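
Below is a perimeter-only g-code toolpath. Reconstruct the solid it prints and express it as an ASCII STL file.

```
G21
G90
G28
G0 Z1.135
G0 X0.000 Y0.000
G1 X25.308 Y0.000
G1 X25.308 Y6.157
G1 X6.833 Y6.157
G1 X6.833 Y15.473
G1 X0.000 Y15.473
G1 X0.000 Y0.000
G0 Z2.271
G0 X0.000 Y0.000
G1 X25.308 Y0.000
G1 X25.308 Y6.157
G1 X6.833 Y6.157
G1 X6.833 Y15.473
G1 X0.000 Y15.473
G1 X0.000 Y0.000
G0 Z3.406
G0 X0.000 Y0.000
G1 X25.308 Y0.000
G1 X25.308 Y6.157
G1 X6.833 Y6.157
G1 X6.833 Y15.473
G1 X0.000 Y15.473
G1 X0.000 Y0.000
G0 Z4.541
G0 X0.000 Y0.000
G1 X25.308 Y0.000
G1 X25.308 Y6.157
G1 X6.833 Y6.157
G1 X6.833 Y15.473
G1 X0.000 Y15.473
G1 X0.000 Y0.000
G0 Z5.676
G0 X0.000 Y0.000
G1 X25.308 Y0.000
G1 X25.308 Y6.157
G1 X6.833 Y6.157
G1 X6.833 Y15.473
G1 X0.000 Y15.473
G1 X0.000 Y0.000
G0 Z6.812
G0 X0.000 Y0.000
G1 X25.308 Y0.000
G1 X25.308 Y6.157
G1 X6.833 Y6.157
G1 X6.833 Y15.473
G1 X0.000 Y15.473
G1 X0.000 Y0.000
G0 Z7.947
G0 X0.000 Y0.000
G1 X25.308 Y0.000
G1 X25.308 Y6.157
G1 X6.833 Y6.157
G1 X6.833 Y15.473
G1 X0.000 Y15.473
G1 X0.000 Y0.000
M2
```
solid part
  facet normal 0.0000 0.0000 -1.0000
    outer loop
      vertex 25.308 6.157 0.000
      vertex 25.308 0.000 0.000
      vertex 0.000 0.000 0.000
    endloop
  endfacet
  facet normal 0.0000 0.0000 -1.0000
    outer loop
      vertex 6.833 6.157 0.000
      vertex 25.308 6.157 0.000
      vertex 0.000 0.000 0.000
    endloop
  endfacet
  facet normal 0.0000 0.0000 -1.0000
    outer loop
      vertex 6.833 15.473 0.000
      vertex 6.833 6.157 0.000
      vertex 0.000 0.000 0.000
    endloop
  endfacet
  facet normal 0.0000 0.0000 -1.0000
    outer loop
      vertex 0.000 15.473 0.000
      vertex 6.833 15.473 0.000
      vertex 0.000 0.000 0.000
    endloop
  endfacet
  facet normal 0.0000 0.0000 1.0000
    outer loop
      vertex 0.000 0.000 7.947
      vertex 25.308 0.000 7.947
      vertex 25.308 6.157 7.947
    endloop
  endfacet
  facet normal 0.0000 0.0000 1.0000
    outer loop
      vertex 0.000 0.000 7.947
      vertex 25.308 6.157 7.947
      vertex 6.833 6.157 7.947
    endloop
  endfacet
  facet normal 0.0000 0.0000 1.0000
    outer loop
      vertex 0.000 0.000 7.947
      vertex 6.833 6.157 7.947
      vertex 6.833 15.473 7.947
    endloop
  endfacet
  facet normal 0.0000 0.0000 1.0000
    outer loop
      vertex 0.000 0.000 7.947
      vertex 6.833 15.473 7.947
      vertex 0.000 15.473 7.947
    endloop
  endfacet
  facet normal 0.0000 -1.0000 0.0000
    outer loop
      vertex 0.000 0.000 0.000
      vertex 25.308 0.000 0.000
      vertex 25.308 0.000 7.947
    endloop
  endfacet
  facet normal 0.0000 -1.0000 0.0000
    outer loop
      vertex 0.000 0.000 0.000
      vertex 25.308 0.000 7.947
      vertex 0.000 0.000 7.947
    endloop
  endfacet
  facet normal 1.0000 0.0000 0.0000
    outer loop
      vertex 25.308 0.000 0.000
      vertex 25.308 6.157 0.000
      vertex 25.308 6.157 7.947
    endloop
  endfacet
  facet normal 1.0000 0.0000 0.0000
    outer loop
      vertex 25.308 0.000 0.000
      vertex 25.308 6.157 7.947
      vertex 25.308 0.000 7.947
    endloop
  endfacet
  facet normal 0.0000 1.0000 0.0000
    outer loop
      vertex 25.308 6.157 0.000
      vertex 6.833 6.157 0.000
      vertex 6.833 6.157 7.947
    endloop
  endfacet
  facet normal 0.0000 1.0000 0.0000
    outer loop
      vertex 25.308 6.157 0.000
      vertex 6.833 6.157 7.947
      vertex 25.308 6.157 7.947
    endloop
  endfacet
  facet normal 1.0000 0.0000 0.0000
    outer loop
      vertex 6.833 6.157 0.000
      vertex 6.833 15.473 0.000
      vertex 6.833 15.473 7.947
    endloop
  endfacet
  facet normal 1.0000 0.0000 0.0000
    outer loop
      vertex 6.833 6.157 0.000
      vertex 6.833 15.473 7.947
      vertex 6.833 6.157 7.947
    endloop
  endfacet
  facet normal 0.0000 1.0000 0.0000
    outer loop
      vertex 6.833 15.473 0.000
      vertex 0.000 15.473 0.000
      vertex 0.000 15.473 7.947
    endloop
  endfacet
  facet normal 0.0000 1.0000 0.0000
    outer loop
      vertex 6.833 15.473 0.000
      vertex 0.000 15.473 7.947
      vertex 6.833 15.473 7.947
    endloop
  endfacet
  facet normal -1.0000 0.0000 0.0000
    outer loop
      vertex 0.000 15.473 0.000
      vertex 0.000 0.000 0.000
      vertex 0.000 0.000 7.947
    endloop
  endfacet
  facet normal -1.0000 0.0000 0.0000
    outer loop
      vertex 0.000 15.473 0.000
      vertex 0.000 0.000 7.947
      vertex 0.000 15.473 7.947
    endloop
  endfacet
endsolid part

The G0 Z moves step by Δz≈1.135 mm. Every layer's G1 loop is the same polygon, so the solid is a straight extrusion of it from z=0 to z≈7.95. Closing with flat bottom and top caps and triangulating gives 20 facets — an L-shaped prism: outer 25.3 × 15.5 mm, arm thicknesses ≈ 6.16 mm (horizontal) and 6.83 mm (vertical), extruded 7.95 mm in z.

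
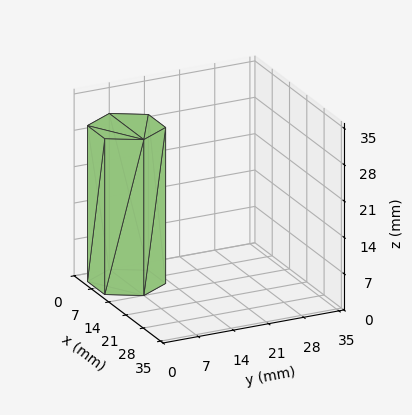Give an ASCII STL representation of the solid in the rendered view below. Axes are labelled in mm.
Reading the render: the shape is a regular 6-sided prism (a cylinder approximated with 6 flat sides), circumscribed radius ≈ 7 mm, height ≈ 30 mm (dimensions read to the nearest mm from the axis ticks). For the STL, each face is triangulated and given an outward normal.

solid part
  facet normal 0.0000 0.0000 -1.0000
    outer loop
      vertex 3.50 13.06 0.00
      vertex 10.50 13.06 0.00
      vertex 14.00 7.00 0.00
    endloop
  endfacet
  facet normal 0.0000 0.0000 -1.0000
    outer loop
      vertex 0.00 7.00 0.00
      vertex 3.50 13.06 0.00
      vertex 14.00 7.00 0.00
    endloop
  endfacet
  facet normal 0.0000 0.0000 -1.0000
    outer loop
      vertex 3.50 0.94 0.00
      vertex 0.00 7.00 0.00
      vertex 14.00 7.00 0.00
    endloop
  endfacet
  facet normal 0.0000 0.0000 -1.0000
    outer loop
      vertex 10.50 0.94 0.00
      vertex 3.50 0.94 0.00
      vertex 14.00 7.00 0.00
    endloop
  endfacet
  facet normal 0.0000 0.0000 1.0000
    outer loop
      vertex 14.00 7.00 30.00
      vertex 10.50 13.06 30.00
      vertex 3.50 13.06 30.00
    endloop
  endfacet
  facet normal 0.0000 0.0000 1.0000
    outer loop
      vertex 14.00 7.00 30.00
      vertex 3.50 13.06 30.00
      vertex 0.00 7.00 30.00
    endloop
  endfacet
  facet normal 0.0000 0.0000 1.0000
    outer loop
      vertex 14.00 7.00 30.00
      vertex 0.00 7.00 30.00
      vertex 3.50 0.94 30.00
    endloop
  endfacet
  facet normal 0.0000 0.0000 1.0000
    outer loop
      vertex 14.00 7.00 30.00
      vertex 3.50 0.94 30.00
      vertex 10.50 0.94 30.00
    endloop
  endfacet
  facet normal 0.8659 0.5001 0.0000
    outer loop
      vertex 14.00 7.00 0.00
      vertex 10.50 13.06 0.00
      vertex 10.50 13.06 30.00
    endloop
  endfacet
  facet normal 0.8659 0.5001 0.0000
    outer loop
      vertex 14.00 7.00 0.00
      vertex 10.50 13.06 30.00
      vertex 14.00 7.00 30.00
    endloop
  endfacet
  facet normal 0.0000 1.0000 0.0000
    outer loop
      vertex 10.50 13.06 0.00
      vertex 3.50 13.06 0.00
      vertex 3.50 13.06 30.00
    endloop
  endfacet
  facet normal 0.0000 1.0000 0.0000
    outer loop
      vertex 10.50 13.06 0.00
      vertex 3.50 13.06 30.00
      vertex 10.50 13.06 30.00
    endloop
  endfacet
  facet normal -0.8659 0.5001 0.0000
    outer loop
      vertex 3.50 13.06 0.00
      vertex 0.00 7.00 0.00
      vertex 0.00 7.00 30.00
    endloop
  endfacet
  facet normal -0.8659 0.5001 0.0000
    outer loop
      vertex 3.50 13.06 0.00
      vertex 0.00 7.00 30.00
      vertex 3.50 13.06 30.00
    endloop
  endfacet
  facet normal -0.8659 -0.5001 0.0000
    outer loop
      vertex 0.00 7.00 0.00
      vertex 3.50 0.94 0.00
      vertex 3.50 0.94 30.00
    endloop
  endfacet
  facet normal -0.8659 -0.5001 0.0000
    outer loop
      vertex 0.00 7.00 0.00
      vertex 3.50 0.94 30.00
      vertex 0.00 7.00 30.00
    endloop
  endfacet
  facet normal 0.0000 -1.0000 0.0000
    outer loop
      vertex 3.50 0.94 0.00
      vertex 10.50 0.94 0.00
      vertex 10.50 0.94 30.00
    endloop
  endfacet
  facet normal 0.0000 -1.0000 0.0000
    outer loop
      vertex 3.50 0.94 0.00
      vertex 10.50 0.94 30.00
      vertex 3.50 0.94 30.00
    endloop
  endfacet
  facet normal 0.8659 -0.5001 0.0000
    outer loop
      vertex 10.50 0.94 0.00
      vertex 14.00 7.00 0.00
      vertex 14.00 7.00 30.00
    endloop
  endfacet
  facet normal 0.8659 -0.5001 0.0000
    outer loop
      vertex 10.50 0.94 0.00
      vertex 14.00 7.00 30.00
      vertex 10.50 0.94 30.00
    endloop
  endfacet
endsolid part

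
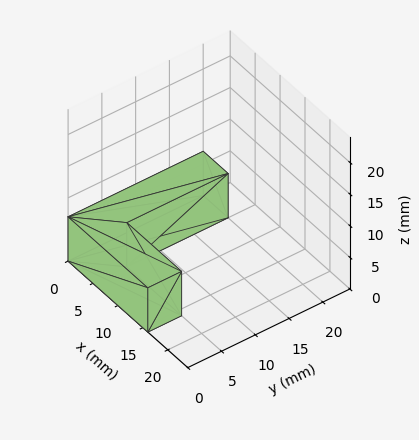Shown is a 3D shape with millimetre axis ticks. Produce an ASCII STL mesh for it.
Reading the render: the shape is an L-shaped prism: outer 16 × 20 mm, arm thicknesses ≈ 5 mm (horizontal) and 5 mm (vertical), extruded 7 mm in z (dimensions read to the nearest mm from the axis ticks). For the STL, each face is triangulated and given an outward normal.

solid part
  facet normal 0.0000 0.0000 -1.0000
    outer loop
      vertex 16.0 5.0 0.0
      vertex 16.0 0.0 0.0
      vertex 0.0 0.0 0.0
    endloop
  endfacet
  facet normal 0.0000 0.0000 -1.0000
    outer loop
      vertex 5.0 5.0 0.0
      vertex 16.0 5.0 0.0
      vertex 0.0 0.0 0.0
    endloop
  endfacet
  facet normal 0.0000 0.0000 -1.0000
    outer loop
      vertex 5.0 20.0 0.0
      vertex 5.0 5.0 0.0
      vertex 0.0 0.0 0.0
    endloop
  endfacet
  facet normal 0.0000 0.0000 -1.0000
    outer loop
      vertex 0.0 20.0 0.0
      vertex 5.0 20.0 0.0
      vertex 0.0 0.0 0.0
    endloop
  endfacet
  facet normal 0.0000 0.0000 1.0000
    outer loop
      vertex 0.0 0.0 7.0
      vertex 16.0 0.0 7.0
      vertex 16.0 5.0 7.0
    endloop
  endfacet
  facet normal 0.0000 0.0000 1.0000
    outer loop
      vertex 0.0 0.0 7.0
      vertex 16.0 5.0 7.0
      vertex 5.0 5.0 7.0
    endloop
  endfacet
  facet normal 0.0000 0.0000 1.0000
    outer loop
      vertex 0.0 0.0 7.0
      vertex 5.0 5.0 7.0
      vertex 5.0 20.0 7.0
    endloop
  endfacet
  facet normal 0.0000 0.0000 1.0000
    outer loop
      vertex 0.0 0.0 7.0
      vertex 5.0 20.0 7.0
      vertex 0.0 20.0 7.0
    endloop
  endfacet
  facet normal 0.0000 -1.0000 0.0000
    outer loop
      vertex 0.0 0.0 0.0
      vertex 16.0 0.0 0.0
      vertex 16.0 0.0 7.0
    endloop
  endfacet
  facet normal 0.0000 -1.0000 0.0000
    outer loop
      vertex 0.0 0.0 0.0
      vertex 16.0 0.0 7.0
      vertex 0.0 0.0 7.0
    endloop
  endfacet
  facet normal 1.0000 0.0000 0.0000
    outer loop
      vertex 16.0 0.0 0.0
      vertex 16.0 5.0 0.0
      vertex 16.0 5.0 7.0
    endloop
  endfacet
  facet normal 1.0000 0.0000 0.0000
    outer loop
      vertex 16.0 0.0 0.0
      vertex 16.0 5.0 7.0
      vertex 16.0 0.0 7.0
    endloop
  endfacet
  facet normal 0.0000 1.0000 0.0000
    outer loop
      vertex 16.0 5.0 0.0
      vertex 5.0 5.0 0.0
      vertex 5.0 5.0 7.0
    endloop
  endfacet
  facet normal 0.0000 1.0000 0.0000
    outer loop
      vertex 16.0 5.0 0.0
      vertex 5.0 5.0 7.0
      vertex 16.0 5.0 7.0
    endloop
  endfacet
  facet normal 1.0000 0.0000 0.0000
    outer loop
      vertex 5.0 5.0 0.0
      vertex 5.0 20.0 0.0
      vertex 5.0 20.0 7.0
    endloop
  endfacet
  facet normal 1.0000 0.0000 0.0000
    outer loop
      vertex 5.0 5.0 0.0
      vertex 5.0 20.0 7.0
      vertex 5.0 5.0 7.0
    endloop
  endfacet
  facet normal 0.0000 1.0000 0.0000
    outer loop
      vertex 5.0 20.0 0.0
      vertex 0.0 20.0 0.0
      vertex 0.0 20.0 7.0
    endloop
  endfacet
  facet normal 0.0000 1.0000 0.0000
    outer loop
      vertex 5.0 20.0 0.0
      vertex 0.0 20.0 7.0
      vertex 5.0 20.0 7.0
    endloop
  endfacet
  facet normal -1.0000 0.0000 0.0000
    outer loop
      vertex 0.0 20.0 0.0
      vertex 0.0 0.0 0.0
      vertex 0.0 0.0 7.0
    endloop
  endfacet
  facet normal -1.0000 0.0000 0.0000
    outer loop
      vertex 0.0 20.0 0.0
      vertex 0.0 0.0 7.0
      vertex 0.0 20.0 7.0
    endloop
  endfacet
endsolid part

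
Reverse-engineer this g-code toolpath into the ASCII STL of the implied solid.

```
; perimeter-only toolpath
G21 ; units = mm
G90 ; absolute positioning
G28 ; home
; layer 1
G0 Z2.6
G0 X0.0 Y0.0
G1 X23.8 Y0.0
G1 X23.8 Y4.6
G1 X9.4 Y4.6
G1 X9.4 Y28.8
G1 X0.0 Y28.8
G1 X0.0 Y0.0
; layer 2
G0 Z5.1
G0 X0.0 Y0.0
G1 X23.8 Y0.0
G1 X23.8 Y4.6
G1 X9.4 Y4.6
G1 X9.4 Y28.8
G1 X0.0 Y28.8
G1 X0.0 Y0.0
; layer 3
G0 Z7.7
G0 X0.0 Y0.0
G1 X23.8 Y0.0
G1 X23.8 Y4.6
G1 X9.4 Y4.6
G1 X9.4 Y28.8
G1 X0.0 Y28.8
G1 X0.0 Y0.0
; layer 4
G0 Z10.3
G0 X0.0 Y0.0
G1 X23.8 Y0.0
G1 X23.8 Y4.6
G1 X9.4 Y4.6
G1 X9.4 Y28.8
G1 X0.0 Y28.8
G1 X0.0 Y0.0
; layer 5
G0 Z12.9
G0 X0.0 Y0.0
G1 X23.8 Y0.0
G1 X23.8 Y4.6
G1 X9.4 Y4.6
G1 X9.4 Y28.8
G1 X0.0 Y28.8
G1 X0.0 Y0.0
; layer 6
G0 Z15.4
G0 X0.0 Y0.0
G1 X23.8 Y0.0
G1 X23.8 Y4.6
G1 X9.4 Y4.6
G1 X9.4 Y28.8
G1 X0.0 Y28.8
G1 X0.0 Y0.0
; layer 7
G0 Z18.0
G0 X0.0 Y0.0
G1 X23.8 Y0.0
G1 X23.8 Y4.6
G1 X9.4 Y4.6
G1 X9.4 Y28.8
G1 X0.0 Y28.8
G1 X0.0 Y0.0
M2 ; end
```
solid part
  facet normal 0.0000 0.0000 -1.0000
    outer loop
      vertex 23.8 4.6 0.0
      vertex 23.8 0.0 0.0
      vertex 0.0 0.0 0.0
    endloop
  endfacet
  facet normal 0.0000 0.0000 -1.0000
    outer loop
      vertex 9.4 4.6 0.0
      vertex 23.8 4.6 0.0
      vertex 0.0 0.0 0.0
    endloop
  endfacet
  facet normal 0.0000 0.0000 -1.0000
    outer loop
      vertex 9.4 28.8 0.0
      vertex 9.4 4.6 0.0
      vertex 0.0 0.0 0.0
    endloop
  endfacet
  facet normal 0.0000 0.0000 -1.0000
    outer loop
      vertex 0.0 28.8 0.0
      vertex 9.4 28.8 0.0
      vertex 0.0 0.0 0.0
    endloop
  endfacet
  facet normal 0.0000 0.0000 1.0000
    outer loop
      vertex 0.0 0.0 18.0
      vertex 23.8 0.0 18.0
      vertex 23.8 4.6 18.0
    endloop
  endfacet
  facet normal 0.0000 0.0000 1.0000
    outer loop
      vertex 0.0 0.0 18.0
      vertex 23.8 4.6 18.0
      vertex 9.4 4.6 18.0
    endloop
  endfacet
  facet normal 0.0000 0.0000 1.0000
    outer loop
      vertex 0.0 0.0 18.0
      vertex 9.4 4.6 18.0
      vertex 9.4 28.8 18.0
    endloop
  endfacet
  facet normal 0.0000 0.0000 1.0000
    outer loop
      vertex 0.0 0.0 18.0
      vertex 9.4 28.8 18.0
      vertex 0.0 28.8 18.0
    endloop
  endfacet
  facet normal 0.0000 -1.0000 0.0000
    outer loop
      vertex 0.0 0.0 0.0
      vertex 23.8 0.0 0.0
      vertex 23.8 0.0 18.0
    endloop
  endfacet
  facet normal 0.0000 -1.0000 0.0000
    outer loop
      vertex 0.0 0.0 0.0
      vertex 23.8 0.0 18.0
      vertex 0.0 0.0 18.0
    endloop
  endfacet
  facet normal 1.0000 0.0000 0.0000
    outer loop
      vertex 23.8 0.0 0.0
      vertex 23.8 4.6 0.0
      vertex 23.8 4.6 18.0
    endloop
  endfacet
  facet normal 1.0000 0.0000 0.0000
    outer loop
      vertex 23.8 0.0 0.0
      vertex 23.8 4.6 18.0
      vertex 23.8 0.0 18.0
    endloop
  endfacet
  facet normal 0.0000 1.0000 0.0000
    outer loop
      vertex 23.8 4.6 0.0
      vertex 9.4 4.6 0.0
      vertex 9.4 4.6 18.0
    endloop
  endfacet
  facet normal 0.0000 1.0000 0.0000
    outer loop
      vertex 23.8 4.6 0.0
      vertex 9.4 4.6 18.0
      vertex 23.8 4.6 18.0
    endloop
  endfacet
  facet normal 1.0000 0.0000 0.0000
    outer loop
      vertex 9.4 4.6 0.0
      vertex 9.4 28.8 0.0
      vertex 9.4 28.8 18.0
    endloop
  endfacet
  facet normal 1.0000 0.0000 0.0000
    outer loop
      vertex 9.4 4.6 0.0
      vertex 9.4 28.8 18.0
      vertex 9.4 4.6 18.0
    endloop
  endfacet
  facet normal 0.0000 1.0000 0.0000
    outer loop
      vertex 9.4 28.8 0.0
      vertex 0.0 28.8 0.0
      vertex 0.0 28.8 18.0
    endloop
  endfacet
  facet normal 0.0000 1.0000 0.0000
    outer loop
      vertex 9.4 28.8 0.0
      vertex 0.0 28.8 18.0
      vertex 9.4 28.8 18.0
    endloop
  endfacet
  facet normal -1.0000 0.0000 0.0000
    outer loop
      vertex 0.0 28.8 0.0
      vertex 0.0 0.0 0.0
      vertex 0.0 0.0 18.0
    endloop
  endfacet
  facet normal -1.0000 0.0000 0.0000
    outer loop
      vertex 0.0 28.8 0.0
      vertex 0.0 0.0 18.0
      vertex 0.0 28.8 18.0
    endloop
  endfacet
endsolid part

The G0 Z moves step by Δz≈2.6 mm. Every layer's G1 loop is the same polygon, so the solid is a straight extrusion of it from z=0 to z≈18. Closing with flat bottom and top caps and triangulating gives 20 facets — an L-shaped prism: outer 23.8 × 28.8 mm, arm thicknesses ≈ 4.6 mm (horizontal) and 9.4 mm (vertical), extruded 18 mm in z.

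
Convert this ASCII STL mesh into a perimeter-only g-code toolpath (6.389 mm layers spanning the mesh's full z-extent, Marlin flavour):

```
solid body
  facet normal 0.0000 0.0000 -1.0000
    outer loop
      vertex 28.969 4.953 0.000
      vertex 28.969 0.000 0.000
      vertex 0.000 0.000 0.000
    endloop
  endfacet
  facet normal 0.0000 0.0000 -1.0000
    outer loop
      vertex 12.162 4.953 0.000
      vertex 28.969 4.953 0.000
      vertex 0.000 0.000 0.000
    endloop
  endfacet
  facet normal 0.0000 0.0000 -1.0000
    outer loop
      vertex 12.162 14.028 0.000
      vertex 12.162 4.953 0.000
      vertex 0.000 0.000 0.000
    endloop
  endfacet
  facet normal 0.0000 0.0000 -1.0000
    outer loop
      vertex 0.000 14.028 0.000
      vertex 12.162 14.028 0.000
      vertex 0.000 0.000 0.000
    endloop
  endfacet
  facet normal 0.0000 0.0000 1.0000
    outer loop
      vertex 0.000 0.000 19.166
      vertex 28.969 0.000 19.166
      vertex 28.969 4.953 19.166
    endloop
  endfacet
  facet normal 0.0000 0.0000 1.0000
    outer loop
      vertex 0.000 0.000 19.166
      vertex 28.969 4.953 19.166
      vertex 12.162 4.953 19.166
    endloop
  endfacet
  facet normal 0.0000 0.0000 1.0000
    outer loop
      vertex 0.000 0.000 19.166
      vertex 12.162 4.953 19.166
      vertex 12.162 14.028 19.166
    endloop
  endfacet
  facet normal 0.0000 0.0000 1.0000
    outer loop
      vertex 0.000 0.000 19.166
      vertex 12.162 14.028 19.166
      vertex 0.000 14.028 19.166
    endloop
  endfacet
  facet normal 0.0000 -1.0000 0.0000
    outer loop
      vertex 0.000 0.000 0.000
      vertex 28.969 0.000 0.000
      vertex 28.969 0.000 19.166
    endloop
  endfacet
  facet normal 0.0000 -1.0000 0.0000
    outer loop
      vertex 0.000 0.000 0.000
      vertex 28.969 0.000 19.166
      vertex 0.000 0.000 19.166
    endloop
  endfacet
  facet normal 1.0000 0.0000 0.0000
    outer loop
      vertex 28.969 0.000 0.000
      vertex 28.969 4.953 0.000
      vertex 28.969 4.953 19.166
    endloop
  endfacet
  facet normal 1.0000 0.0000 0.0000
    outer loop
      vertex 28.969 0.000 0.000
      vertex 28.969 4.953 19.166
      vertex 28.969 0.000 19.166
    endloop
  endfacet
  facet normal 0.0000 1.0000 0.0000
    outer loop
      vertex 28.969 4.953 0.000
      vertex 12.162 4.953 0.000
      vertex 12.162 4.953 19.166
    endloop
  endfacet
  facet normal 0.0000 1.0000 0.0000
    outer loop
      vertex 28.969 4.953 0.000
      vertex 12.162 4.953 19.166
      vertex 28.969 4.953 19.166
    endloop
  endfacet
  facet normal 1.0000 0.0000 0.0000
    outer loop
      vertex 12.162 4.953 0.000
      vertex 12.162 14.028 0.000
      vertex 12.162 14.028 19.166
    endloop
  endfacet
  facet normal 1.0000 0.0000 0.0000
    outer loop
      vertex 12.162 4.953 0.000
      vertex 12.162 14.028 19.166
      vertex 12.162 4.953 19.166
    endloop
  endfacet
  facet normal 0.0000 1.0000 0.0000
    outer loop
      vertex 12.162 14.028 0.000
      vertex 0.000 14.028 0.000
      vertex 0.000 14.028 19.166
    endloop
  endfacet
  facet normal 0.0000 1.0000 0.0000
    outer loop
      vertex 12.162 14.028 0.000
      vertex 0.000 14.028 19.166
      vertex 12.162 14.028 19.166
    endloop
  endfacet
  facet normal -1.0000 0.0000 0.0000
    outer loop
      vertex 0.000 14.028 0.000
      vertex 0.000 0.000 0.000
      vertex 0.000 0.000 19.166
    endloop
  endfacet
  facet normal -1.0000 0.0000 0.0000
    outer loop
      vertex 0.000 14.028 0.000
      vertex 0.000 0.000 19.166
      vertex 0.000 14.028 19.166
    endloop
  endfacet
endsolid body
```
; perimeter-only toolpath
G21 ; units = mm
G90 ; absolute positioning
G28 ; home
; layer 1
G0 Z6.389
G0 X0.000 Y0.000
G1 X28.969 Y0.000
G1 X28.969 Y4.953
G1 X12.162 Y4.953
G1 X12.162 Y14.028
G1 X0.000 Y14.028
G1 X0.000 Y0.000
; layer 2
G0 Z12.777
G0 X0.000 Y0.000
G1 X28.969 Y0.000
G1 X28.969 Y4.953
G1 X12.162 Y4.953
G1 X12.162 Y14.028
G1 X0.000 Y14.028
G1 X0.000 Y0.000
; layer 3
G0 Z19.166
G0 X0.000 Y0.000
G1 X28.969 Y0.000
G1 X28.969 Y4.953
G1 X12.162 Y4.953
G1 X12.162 Y14.028
G1 X0.000 Y14.028
G1 X0.000 Y0.000
M2 ; end

The solid is an L-shaped prism: outer 29 × 14 mm, arm thicknesses ≈ 4.95 mm (horizontal) and 12.2 mm (vertical), extruded 19.2 mm in z. Slicing at Δz = 6.389 mm — 3 equal slices spanning the solid's height, so layer i sits at z = i·h/3 — gives 3 non-empty perimeters. Each is a 6-segment closed polygon; G0 lifts to the layer z and rapids to the start vertex, then G1 traces the edges.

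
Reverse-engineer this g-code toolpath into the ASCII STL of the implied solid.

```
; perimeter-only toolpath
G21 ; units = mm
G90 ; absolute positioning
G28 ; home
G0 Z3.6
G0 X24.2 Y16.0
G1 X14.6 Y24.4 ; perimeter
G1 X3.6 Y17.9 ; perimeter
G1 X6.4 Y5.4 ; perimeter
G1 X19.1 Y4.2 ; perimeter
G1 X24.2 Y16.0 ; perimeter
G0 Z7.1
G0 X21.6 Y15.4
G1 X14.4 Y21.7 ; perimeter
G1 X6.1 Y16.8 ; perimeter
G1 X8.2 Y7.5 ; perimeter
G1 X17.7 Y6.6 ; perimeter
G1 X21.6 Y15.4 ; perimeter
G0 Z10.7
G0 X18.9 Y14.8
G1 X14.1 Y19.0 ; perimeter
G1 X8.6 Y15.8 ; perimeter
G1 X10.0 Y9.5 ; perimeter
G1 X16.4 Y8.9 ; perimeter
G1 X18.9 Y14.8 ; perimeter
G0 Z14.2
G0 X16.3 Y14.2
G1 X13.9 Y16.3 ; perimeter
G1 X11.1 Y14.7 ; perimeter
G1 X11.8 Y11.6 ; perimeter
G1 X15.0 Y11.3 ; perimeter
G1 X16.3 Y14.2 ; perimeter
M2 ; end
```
solid part
  facet normal 0.0000 0.0000 -1.0000
    outer loop
      vertex 1.1 19.0 0.0
      vertex 14.9 27.1 0.0
      vertex 26.9 16.6 0.0
    endloop
  endfacet
  facet normal 0.0000 0.0000 -1.0000
    outer loop
      vertex 4.6 3.4 0.0
      vertex 1.1 19.0 0.0
      vertex 26.9 16.6 0.0
    endloop
  endfacet
  facet normal 0.0000 0.0000 -1.0000
    outer loop
      vertex 20.5 1.9 0.0
      vertex 4.6 3.4 0.0
      vertex 26.9 16.6 0.0
    endloop
  endfacet
  facet normal 0.5599 0.6399 0.5262
    outer loop
      vertex 26.9 16.6 0.0
      vertex 14.9 27.1 0.0
      vertex 13.6 13.6 17.8
    endloop
  endfacet
  facet normal -0.4308 0.7339 0.5252
    outer loop
      vertex 14.9 27.1 0.0
      vertex 1.1 19.0 0.0
      vertex 13.6 13.6 17.8
    endloop
  endfacet
  facet normal -0.8297 -0.1862 0.5262
    outer loop
      vertex 1.1 19.0 0.0
      vertex 4.6 3.4 0.0
      vertex 13.6 13.6 17.8
    endloop
  endfacet
  facet normal -0.0799 -0.8469 0.5257
    outer loop
      vertex 4.6 3.4 0.0
      vertex 20.5 1.9 0.0
      vertex 13.6 13.6 17.8
    endloop
  endfacet
  facet normal 0.7800 -0.3396 0.5256
    outer loop
      vertex 20.5 1.9 0.0
      vertex 26.9 16.6 0.0
      vertex 13.6 13.6 17.8
    endloop
  endfacet
endsolid part

The G0 Z moves step by Δz≈3.6 mm. The G1 loops shrink linearly with z, so the solid tapers from its base footprint up to z≈17.8. Closing with a flat bottom cap and the tapered top and triangulating gives 8 facets — a regular 5-sided pyramid, base circumscribed radius ≈ 13.6 mm, apex at z ≈ 17.8 mm.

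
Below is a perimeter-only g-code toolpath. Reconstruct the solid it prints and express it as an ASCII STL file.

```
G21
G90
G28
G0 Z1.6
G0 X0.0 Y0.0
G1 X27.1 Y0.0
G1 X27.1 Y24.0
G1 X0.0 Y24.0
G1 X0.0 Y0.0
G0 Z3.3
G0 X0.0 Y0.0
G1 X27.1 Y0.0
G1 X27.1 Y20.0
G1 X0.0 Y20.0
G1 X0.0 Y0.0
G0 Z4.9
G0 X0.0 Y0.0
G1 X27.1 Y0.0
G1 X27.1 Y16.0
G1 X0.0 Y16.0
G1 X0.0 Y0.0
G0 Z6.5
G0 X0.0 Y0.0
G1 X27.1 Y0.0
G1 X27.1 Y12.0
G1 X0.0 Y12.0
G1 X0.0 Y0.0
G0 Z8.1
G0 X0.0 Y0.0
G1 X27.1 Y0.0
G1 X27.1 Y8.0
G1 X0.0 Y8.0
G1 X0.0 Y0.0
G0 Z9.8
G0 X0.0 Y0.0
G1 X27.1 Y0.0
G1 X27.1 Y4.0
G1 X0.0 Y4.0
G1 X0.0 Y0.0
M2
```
solid part
  facet normal 0.0000 0.0000 -1.0000
    outer loop
      vertex 27.1 28.0 0.0
      vertex 27.1 0.0 0.0
      vertex 0.0 0.0 0.0
    endloop
  endfacet
  facet normal 0.0000 0.0000 -1.0000
    outer loop
      vertex 0.0 28.0 0.0
      vertex 27.1 28.0 0.0
      vertex 0.0 0.0 0.0
    endloop
  endfacet
  facet normal 0.0000 -1.0000 0.0000
    outer loop
      vertex 0.0 0.0 0.0
      vertex 27.1 0.0 0.0
      vertex 27.1 0.0 11.4
    endloop
  endfacet
  facet normal 0.0000 -1.0000 0.0000
    outer loop
      vertex 0.0 0.0 0.0
      vertex 27.1 0.0 11.4
      vertex 0.0 0.0 11.4
    endloop
  endfacet
  facet normal 0.0000 0.3771 0.9262
    outer loop
      vertex 0.0 0.0 11.4
      vertex 27.1 0.0 11.4
      vertex 27.1 28.0 0.0
    endloop
  endfacet
  facet normal 0.0000 0.3771 0.9262
    outer loop
      vertex 0.0 0.0 11.4
      vertex 27.1 28.0 0.0
      vertex 0.0 28.0 0.0
    endloop
  endfacet
  facet normal -1.0000 0.0000 0.0000
    outer loop
      vertex 0.0 0.0 11.4
      vertex 0.0 28.0 0.0
      vertex 0.0 0.0 0.0
    endloop
  endfacet
  facet normal 1.0000 0.0000 0.0000
    outer loop
      vertex 27.1 0.0 0.0
      vertex 27.1 28.0 0.0
      vertex 27.1 0.0 11.4
    endloop
  endfacet
endsolid part

The G0 Z moves step by Δz≈1.6 mm. The G1 loops shrink linearly with z, so the solid tapers from its base footprint up to z≈11.4. Closing with a flat bottom cap and the tapered top and triangulating gives 8 facets — a wedge (ramp): 27.1 × 28 mm base, rising to 11.4 mm along the y=0 edge and sloping linearly to z=0 at y=28.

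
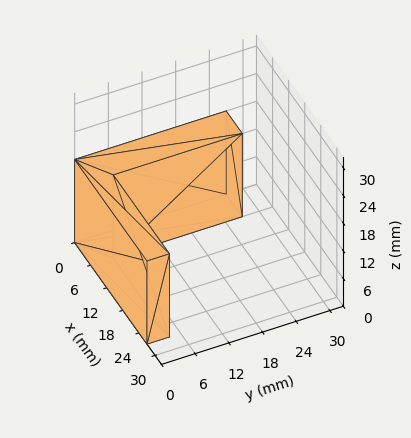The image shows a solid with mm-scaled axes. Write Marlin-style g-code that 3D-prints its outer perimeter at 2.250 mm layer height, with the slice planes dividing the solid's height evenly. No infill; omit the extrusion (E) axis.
Reading the render: the shape is an L-shaped prism: outer 27 × 27 mm, arm thicknesses ≈ 4 mm (horizontal) and 6 mm (vertical), extruded 18 mm in z (dimensions read to the nearest mm from the axis ticks). For the g-code, the solid's height is divided into equal slices at the stated Δz and each level perimeter traced with G1 moves after a G0 lift.

; perimeter-only toolpath
G21 ; units = mm
G90 ; absolute positioning
G28 ; home
; layer 1
G0 Z2.250
G0 X0.000 Y0.000
G1 X27.000 Y0.000
G1 X27.000 Y4.000
G1 X6.000 Y4.000
G1 X6.000 Y27.000
G1 X0.000 Y27.000
G1 X0.000 Y0.000
; layer 2
G0 Z4.500
G0 X0.000 Y0.000
G1 X27.000 Y0.000
G1 X27.000 Y4.000
G1 X6.000 Y4.000
G1 X6.000 Y27.000
G1 X0.000 Y27.000
G1 X0.000 Y0.000
; layer 3
G0 Z6.750
G0 X0.000 Y0.000
G1 X27.000 Y0.000
G1 X27.000 Y4.000
G1 X6.000 Y4.000
G1 X6.000 Y27.000
G1 X0.000 Y27.000
G1 X0.000 Y0.000
; layer 4
G0 Z9.000
G0 X0.000 Y0.000
G1 X27.000 Y0.000
G1 X27.000 Y4.000
G1 X6.000 Y4.000
G1 X6.000 Y27.000
G1 X0.000 Y27.000
G1 X0.000 Y0.000
; layer 5
G0 Z11.250
G0 X0.000 Y0.000
G1 X27.000 Y0.000
G1 X27.000 Y4.000
G1 X6.000 Y4.000
G1 X6.000 Y27.000
G1 X0.000 Y27.000
G1 X0.000 Y0.000
; layer 6
G0 Z13.500
G0 X0.000 Y0.000
G1 X27.000 Y0.000
G1 X27.000 Y4.000
G1 X6.000 Y4.000
G1 X6.000 Y27.000
G1 X0.000 Y27.000
G1 X0.000 Y0.000
; layer 7
G0 Z15.750
G0 X0.000 Y0.000
G1 X27.000 Y0.000
G1 X27.000 Y4.000
G1 X6.000 Y4.000
G1 X6.000 Y27.000
G1 X0.000 Y27.000
G1 X0.000 Y0.000
; layer 8
G0 Z18.000
G0 X0.000 Y0.000
G1 X27.000 Y0.000
G1 X27.000 Y4.000
G1 X6.000 Y4.000
G1 X6.000 Y27.000
G1 X0.000 Y27.000
G1 X0.000 Y0.000
M2 ; end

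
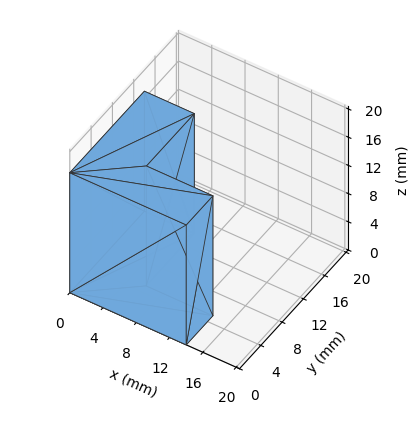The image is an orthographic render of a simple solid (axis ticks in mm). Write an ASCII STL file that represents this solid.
Reading the render: the shape is an L-shaped prism: outer 14 × 14 mm, arm thicknesses ≈ 5 mm (horizontal) and 6 mm (vertical), extruded 17 mm in z (dimensions read to the nearest mm from the axis ticks). For the STL, each face is triangulated and given an outward normal.

solid part
  facet normal 0.0000 0.0000 -1.0000
    outer loop
      vertex 14.000 5.000 0.000
      vertex 14.000 0.000 0.000
      vertex 0.000 0.000 0.000
    endloop
  endfacet
  facet normal 0.0000 0.0000 -1.0000
    outer loop
      vertex 6.000 5.000 0.000
      vertex 14.000 5.000 0.000
      vertex 0.000 0.000 0.000
    endloop
  endfacet
  facet normal 0.0000 0.0000 -1.0000
    outer loop
      vertex 6.000 14.000 0.000
      vertex 6.000 5.000 0.000
      vertex 0.000 0.000 0.000
    endloop
  endfacet
  facet normal 0.0000 0.0000 -1.0000
    outer loop
      vertex 0.000 14.000 0.000
      vertex 6.000 14.000 0.000
      vertex 0.000 0.000 0.000
    endloop
  endfacet
  facet normal 0.0000 0.0000 1.0000
    outer loop
      vertex 0.000 0.000 17.000
      vertex 14.000 0.000 17.000
      vertex 14.000 5.000 17.000
    endloop
  endfacet
  facet normal 0.0000 0.0000 1.0000
    outer loop
      vertex 0.000 0.000 17.000
      vertex 14.000 5.000 17.000
      vertex 6.000 5.000 17.000
    endloop
  endfacet
  facet normal 0.0000 0.0000 1.0000
    outer loop
      vertex 0.000 0.000 17.000
      vertex 6.000 5.000 17.000
      vertex 6.000 14.000 17.000
    endloop
  endfacet
  facet normal 0.0000 0.0000 1.0000
    outer loop
      vertex 0.000 0.000 17.000
      vertex 6.000 14.000 17.000
      vertex 0.000 14.000 17.000
    endloop
  endfacet
  facet normal 0.0000 -1.0000 0.0000
    outer loop
      vertex 0.000 0.000 0.000
      vertex 14.000 0.000 0.000
      vertex 14.000 0.000 17.000
    endloop
  endfacet
  facet normal 0.0000 -1.0000 0.0000
    outer loop
      vertex 0.000 0.000 0.000
      vertex 14.000 0.000 17.000
      vertex 0.000 0.000 17.000
    endloop
  endfacet
  facet normal 1.0000 0.0000 0.0000
    outer loop
      vertex 14.000 0.000 0.000
      vertex 14.000 5.000 0.000
      vertex 14.000 5.000 17.000
    endloop
  endfacet
  facet normal 1.0000 0.0000 0.0000
    outer loop
      vertex 14.000 0.000 0.000
      vertex 14.000 5.000 17.000
      vertex 14.000 0.000 17.000
    endloop
  endfacet
  facet normal 0.0000 1.0000 0.0000
    outer loop
      vertex 14.000 5.000 0.000
      vertex 6.000 5.000 0.000
      vertex 6.000 5.000 17.000
    endloop
  endfacet
  facet normal 0.0000 1.0000 0.0000
    outer loop
      vertex 14.000 5.000 0.000
      vertex 6.000 5.000 17.000
      vertex 14.000 5.000 17.000
    endloop
  endfacet
  facet normal 1.0000 0.0000 0.0000
    outer loop
      vertex 6.000 5.000 0.000
      vertex 6.000 14.000 0.000
      vertex 6.000 14.000 17.000
    endloop
  endfacet
  facet normal 1.0000 0.0000 0.0000
    outer loop
      vertex 6.000 5.000 0.000
      vertex 6.000 14.000 17.000
      vertex 6.000 5.000 17.000
    endloop
  endfacet
  facet normal 0.0000 1.0000 0.0000
    outer loop
      vertex 6.000 14.000 0.000
      vertex 0.000 14.000 0.000
      vertex 0.000 14.000 17.000
    endloop
  endfacet
  facet normal 0.0000 1.0000 0.0000
    outer loop
      vertex 6.000 14.000 0.000
      vertex 0.000 14.000 17.000
      vertex 6.000 14.000 17.000
    endloop
  endfacet
  facet normal -1.0000 0.0000 0.0000
    outer loop
      vertex 0.000 14.000 0.000
      vertex 0.000 0.000 0.000
      vertex 0.000 0.000 17.000
    endloop
  endfacet
  facet normal -1.0000 0.0000 0.0000
    outer loop
      vertex 0.000 14.000 0.000
      vertex 0.000 0.000 17.000
      vertex 0.000 14.000 17.000
    endloop
  endfacet
endsolid part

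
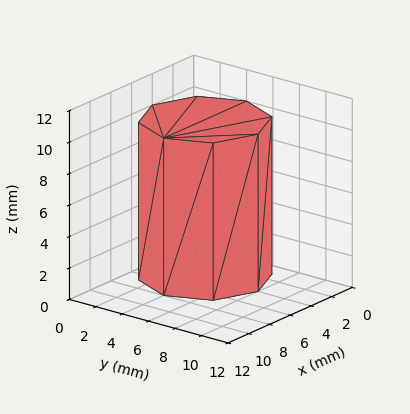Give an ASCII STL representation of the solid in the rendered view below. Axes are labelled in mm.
Reading the render: the shape is a regular 8-sided prism (a cylinder approximated with 8 flat sides), circumscribed radius ≈ 4 mm, height ≈ 10 mm (dimensions read to the nearest mm from the axis ticks). For the STL, each face is triangulated and given an outward normal.

solid part
  facet normal 0.0000 0.0000 -1.0000
    outer loop
      vertex 4.00 8.00 0.00
      vertex 6.83 6.83 0.00
      vertex 8.00 4.00 0.00
    endloop
  endfacet
  facet normal 0.0000 0.0000 -1.0000
    outer loop
      vertex 1.17 6.83 0.00
      vertex 4.00 8.00 0.00
      vertex 8.00 4.00 0.00
    endloop
  endfacet
  facet normal 0.0000 0.0000 -1.0000
    outer loop
      vertex 0.00 4.00 0.00
      vertex 1.17 6.83 0.00
      vertex 8.00 4.00 0.00
    endloop
  endfacet
  facet normal 0.0000 0.0000 -1.0000
    outer loop
      vertex 1.17 1.17 0.00
      vertex 0.00 4.00 0.00
      vertex 8.00 4.00 0.00
    endloop
  endfacet
  facet normal 0.0000 0.0000 -1.0000
    outer loop
      vertex 4.00 0.00 0.00
      vertex 1.17 1.17 0.00
      vertex 8.00 4.00 0.00
    endloop
  endfacet
  facet normal 0.0000 0.0000 -1.0000
    outer loop
      vertex 6.83 1.17 0.00
      vertex 4.00 0.00 0.00
      vertex 8.00 4.00 0.00
    endloop
  endfacet
  facet normal 0.0000 0.0000 1.0000
    outer loop
      vertex 8.00 4.00 10.00
      vertex 6.83 6.83 10.00
      vertex 4.00 8.00 10.00
    endloop
  endfacet
  facet normal 0.0000 0.0000 1.0000
    outer loop
      vertex 8.00 4.00 10.00
      vertex 4.00 8.00 10.00
      vertex 1.17 6.83 10.00
    endloop
  endfacet
  facet normal 0.0000 0.0000 1.0000
    outer loop
      vertex 8.00 4.00 10.00
      vertex 1.17 6.83 10.00
      vertex 0.00 4.00 10.00
    endloop
  endfacet
  facet normal 0.0000 0.0000 1.0000
    outer loop
      vertex 8.00 4.00 10.00
      vertex 0.00 4.00 10.00
      vertex 1.17 1.17 10.00
    endloop
  endfacet
  facet normal 0.0000 0.0000 1.0000
    outer loop
      vertex 8.00 4.00 10.00
      vertex 1.17 1.17 10.00
      vertex 4.00 0.00 10.00
    endloop
  endfacet
  facet normal 0.0000 0.0000 1.0000
    outer loop
      vertex 8.00 4.00 10.00
      vertex 4.00 0.00 10.00
      vertex 6.83 1.17 10.00
    endloop
  endfacet
  facet normal 0.9241 0.3821 0.0000
    outer loop
      vertex 8.00 4.00 0.00
      vertex 6.83 6.83 0.00
      vertex 6.83 6.83 10.00
    endloop
  endfacet
  facet normal 0.9241 0.3821 0.0000
    outer loop
      vertex 8.00 4.00 0.00
      vertex 6.83 6.83 10.00
      vertex 8.00 4.00 10.00
    endloop
  endfacet
  facet normal 0.3821 0.9241 0.0000
    outer loop
      vertex 6.83 6.83 0.00
      vertex 4.00 8.00 0.00
      vertex 4.00 8.00 10.00
    endloop
  endfacet
  facet normal 0.3821 0.9241 0.0000
    outer loop
      vertex 6.83 6.83 0.00
      vertex 4.00 8.00 10.00
      vertex 6.83 6.83 10.00
    endloop
  endfacet
  facet normal -0.3821 0.9241 0.0000
    outer loop
      vertex 4.00 8.00 0.00
      vertex 1.17 6.83 0.00
      vertex 1.17 6.83 10.00
    endloop
  endfacet
  facet normal -0.3821 0.9241 0.0000
    outer loop
      vertex 4.00 8.00 0.00
      vertex 1.17 6.83 10.00
      vertex 4.00 8.00 10.00
    endloop
  endfacet
  facet normal -0.9241 0.3821 0.0000
    outer loop
      vertex 1.17 6.83 0.00
      vertex 0.00 4.00 0.00
      vertex 0.00 4.00 10.00
    endloop
  endfacet
  facet normal -0.9241 0.3821 0.0000
    outer loop
      vertex 1.17 6.83 0.00
      vertex 0.00 4.00 10.00
      vertex 1.17 6.83 10.00
    endloop
  endfacet
  facet normal -0.9241 -0.3821 0.0000
    outer loop
      vertex 0.00 4.00 0.00
      vertex 1.17 1.17 0.00
      vertex 1.17 1.17 10.00
    endloop
  endfacet
  facet normal -0.9241 -0.3821 0.0000
    outer loop
      vertex 0.00 4.00 0.00
      vertex 1.17 1.17 10.00
      vertex 0.00 4.00 10.00
    endloop
  endfacet
  facet normal -0.3821 -0.9241 0.0000
    outer loop
      vertex 1.17 1.17 0.00
      vertex 4.00 0.00 0.00
      vertex 4.00 0.00 10.00
    endloop
  endfacet
  facet normal -0.3821 -0.9241 0.0000
    outer loop
      vertex 1.17 1.17 0.00
      vertex 4.00 0.00 10.00
      vertex 1.17 1.17 10.00
    endloop
  endfacet
  facet normal 0.3821 -0.9241 0.0000
    outer loop
      vertex 4.00 0.00 0.00
      vertex 6.83 1.17 0.00
      vertex 6.83 1.17 10.00
    endloop
  endfacet
  facet normal 0.3821 -0.9241 0.0000
    outer loop
      vertex 4.00 0.00 0.00
      vertex 6.83 1.17 10.00
      vertex 4.00 0.00 10.00
    endloop
  endfacet
  facet normal 0.9241 -0.3821 0.0000
    outer loop
      vertex 6.83 1.17 0.00
      vertex 8.00 4.00 0.00
      vertex 8.00 4.00 10.00
    endloop
  endfacet
  facet normal 0.9241 -0.3821 0.0000
    outer loop
      vertex 6.83 1.17 0.00
      vertex 8.00 4.00 10.00
      vertex 6.83 1.17 10.00
    endloop
  endfacet
endsolid part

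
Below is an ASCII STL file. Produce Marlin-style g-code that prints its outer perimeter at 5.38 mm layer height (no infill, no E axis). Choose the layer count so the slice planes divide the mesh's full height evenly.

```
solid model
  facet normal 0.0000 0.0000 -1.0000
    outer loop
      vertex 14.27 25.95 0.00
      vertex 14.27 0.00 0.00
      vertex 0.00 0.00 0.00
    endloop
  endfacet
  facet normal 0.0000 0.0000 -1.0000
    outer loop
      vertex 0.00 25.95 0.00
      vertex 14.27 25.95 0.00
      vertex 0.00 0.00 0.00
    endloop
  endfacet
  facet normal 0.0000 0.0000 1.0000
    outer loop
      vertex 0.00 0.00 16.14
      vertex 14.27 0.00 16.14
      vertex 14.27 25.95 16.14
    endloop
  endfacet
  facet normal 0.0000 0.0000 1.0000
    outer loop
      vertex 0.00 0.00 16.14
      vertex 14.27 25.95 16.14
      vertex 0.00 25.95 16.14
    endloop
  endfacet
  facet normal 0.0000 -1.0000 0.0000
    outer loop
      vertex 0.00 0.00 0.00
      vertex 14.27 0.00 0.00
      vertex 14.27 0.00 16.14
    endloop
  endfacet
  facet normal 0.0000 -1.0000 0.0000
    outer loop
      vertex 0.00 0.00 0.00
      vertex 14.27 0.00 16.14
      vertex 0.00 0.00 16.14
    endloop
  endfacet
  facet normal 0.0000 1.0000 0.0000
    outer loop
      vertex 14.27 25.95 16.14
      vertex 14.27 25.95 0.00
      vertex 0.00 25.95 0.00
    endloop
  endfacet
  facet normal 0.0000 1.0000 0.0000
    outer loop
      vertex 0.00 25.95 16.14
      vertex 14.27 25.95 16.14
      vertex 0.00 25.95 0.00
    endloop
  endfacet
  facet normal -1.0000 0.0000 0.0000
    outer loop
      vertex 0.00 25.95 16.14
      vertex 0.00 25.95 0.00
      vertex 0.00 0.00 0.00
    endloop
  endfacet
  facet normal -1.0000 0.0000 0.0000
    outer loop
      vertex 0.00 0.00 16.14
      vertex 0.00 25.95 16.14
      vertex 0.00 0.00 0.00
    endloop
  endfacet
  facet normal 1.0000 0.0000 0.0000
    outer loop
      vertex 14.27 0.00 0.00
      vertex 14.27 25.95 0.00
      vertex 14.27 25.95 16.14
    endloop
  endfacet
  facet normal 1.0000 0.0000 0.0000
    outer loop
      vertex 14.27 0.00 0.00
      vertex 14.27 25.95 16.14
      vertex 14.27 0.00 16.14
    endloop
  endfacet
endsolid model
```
; perimeter-only toolpath
G21 ; units = mm
G90 ; absolute positioning
G28 ; home
; layer 1
G0 Z5.38
G0 X0.00 Y0.00
G1 X14.27 Y0.00
G1 X14.27 Y25.95
G1 X0.00 Y25.95
G1 X0.00 Y0.00
; layer 2
G0 Z10.76
G0 X0.00 Y0.00
G1 X14.27 Y0.00
G1 X14.27 Y25.95
G1 X0.00 Y25.95
G1 X0.00 Y0.00
; layer 3
G0 Z16.14
G0 X0.00 Y0.00
G1 X14.27 Y0.00
G1 X14.27 Y25.95
G1 X0.00 Y25.95
G1 X0.00 Y0.00
M2 ; end

The solid is a rectangular box, roughly 14.3 × 25.9 mm footprint and 16.1 mm tall. Slicing at Δz = 5.38 mm — 3 equal slices spanning the solid's height, so layer i sits at z = i·h/3 — gives 3 non-empty perimeters. Each is a 4-segment closed polygon; G0 lifts to the layer z and rapids to the start vertex, then G1 traces the edges.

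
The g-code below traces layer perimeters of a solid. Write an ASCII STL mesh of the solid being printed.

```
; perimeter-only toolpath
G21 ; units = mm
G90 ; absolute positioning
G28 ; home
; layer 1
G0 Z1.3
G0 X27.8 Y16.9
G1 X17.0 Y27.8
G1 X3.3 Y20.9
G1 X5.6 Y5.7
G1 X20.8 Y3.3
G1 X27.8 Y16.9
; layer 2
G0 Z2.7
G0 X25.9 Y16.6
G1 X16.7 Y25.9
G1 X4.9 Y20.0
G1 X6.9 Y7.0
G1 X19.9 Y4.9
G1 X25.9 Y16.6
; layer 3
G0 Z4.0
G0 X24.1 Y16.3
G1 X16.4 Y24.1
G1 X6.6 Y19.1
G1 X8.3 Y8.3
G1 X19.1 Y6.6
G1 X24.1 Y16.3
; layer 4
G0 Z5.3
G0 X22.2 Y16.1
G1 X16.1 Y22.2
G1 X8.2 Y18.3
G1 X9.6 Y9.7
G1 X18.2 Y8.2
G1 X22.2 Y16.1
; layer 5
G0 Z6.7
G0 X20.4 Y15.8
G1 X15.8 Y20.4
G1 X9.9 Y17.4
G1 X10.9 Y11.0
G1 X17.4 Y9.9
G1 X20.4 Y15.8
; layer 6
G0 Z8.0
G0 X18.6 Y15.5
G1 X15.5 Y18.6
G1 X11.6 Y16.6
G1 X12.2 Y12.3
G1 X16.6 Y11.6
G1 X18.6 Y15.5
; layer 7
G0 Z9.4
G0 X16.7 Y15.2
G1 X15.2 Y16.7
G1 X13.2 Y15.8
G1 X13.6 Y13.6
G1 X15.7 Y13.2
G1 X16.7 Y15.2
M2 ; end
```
solid part
  facet normal 0.0000 0.0000 -1.0000
    outer loop
      vertex 1.6 21.7 0.0
      vertex 17.3 29.6 0.0
      vertex 29.6 17.2 0.0
    endloop
  endfacet
  facet normal 0.0000 0.0000 -1.0000
    outer loop
      vertex 4.3 4.4 0.0
      vertex 1.6 21.7 0.0
      vertex 29.6 17.2 0.0
    endloop
  endfacet
  facet normal 0.0000 0.0000 -1.0000
    outer loop
      vertex 21.6 1.6 0.0
      vertex 4.3 4.4 0.0
      vertex 29.6 17.2 0.0
    endloop
  endfacet
  facet normal 0.4713 0.4675 0.7479
    outer loop
      vertex 29.6 17.2 0.0
      vertex 17.3 29.6 0.0
      vertex 14.9 14.9 10.7
    endloop
  endfacet
  facet normal -0.2984 0.5931 0.7478
    outer loop
      vertex 17.3 29.6 0.0
      vertex 1.6 21.7 0.0
      vertex 14.9 14.9 10.7
    endloop
  endfacet
  facet normal -0.6547 -0.1022 0.7489
    outer loop
      vertex 1.6 21.7 0.0
      vertex 4.3 4.4 0.0
      vertex 14.9 14.9 10.7
    endloop
  endfacet
  facet normal -0.1060 -0.6552 0.7480
    outer loop
      vertex 4.3 4.4 0.0
      vertex 21.6 1.6 0.0
      vertex 14.9 14.9 10.7
    endloop
  endfacet
  facet normal 0.5913 -0.3033 0.7472
    outer loop
      vertex 21.6 1.6 0.0
      vertex 29.6 17.2 0.0
      vertex 14.9 14.9 10.7
    endloop
  endfacet
endsolid part

The G0 Z moves step by Δz≈1.3 mm. The G1 loops shrink linearly with z, so the solid tapers from its base footprint up to z≈10.7. Closing with a flat bottom cap and the tapered top and triangulating gives 8 facets — a regular 5-sided pyramid, base circumscribed radius ≈ 14.9 mm, apex at z ≈ 10.7 mm.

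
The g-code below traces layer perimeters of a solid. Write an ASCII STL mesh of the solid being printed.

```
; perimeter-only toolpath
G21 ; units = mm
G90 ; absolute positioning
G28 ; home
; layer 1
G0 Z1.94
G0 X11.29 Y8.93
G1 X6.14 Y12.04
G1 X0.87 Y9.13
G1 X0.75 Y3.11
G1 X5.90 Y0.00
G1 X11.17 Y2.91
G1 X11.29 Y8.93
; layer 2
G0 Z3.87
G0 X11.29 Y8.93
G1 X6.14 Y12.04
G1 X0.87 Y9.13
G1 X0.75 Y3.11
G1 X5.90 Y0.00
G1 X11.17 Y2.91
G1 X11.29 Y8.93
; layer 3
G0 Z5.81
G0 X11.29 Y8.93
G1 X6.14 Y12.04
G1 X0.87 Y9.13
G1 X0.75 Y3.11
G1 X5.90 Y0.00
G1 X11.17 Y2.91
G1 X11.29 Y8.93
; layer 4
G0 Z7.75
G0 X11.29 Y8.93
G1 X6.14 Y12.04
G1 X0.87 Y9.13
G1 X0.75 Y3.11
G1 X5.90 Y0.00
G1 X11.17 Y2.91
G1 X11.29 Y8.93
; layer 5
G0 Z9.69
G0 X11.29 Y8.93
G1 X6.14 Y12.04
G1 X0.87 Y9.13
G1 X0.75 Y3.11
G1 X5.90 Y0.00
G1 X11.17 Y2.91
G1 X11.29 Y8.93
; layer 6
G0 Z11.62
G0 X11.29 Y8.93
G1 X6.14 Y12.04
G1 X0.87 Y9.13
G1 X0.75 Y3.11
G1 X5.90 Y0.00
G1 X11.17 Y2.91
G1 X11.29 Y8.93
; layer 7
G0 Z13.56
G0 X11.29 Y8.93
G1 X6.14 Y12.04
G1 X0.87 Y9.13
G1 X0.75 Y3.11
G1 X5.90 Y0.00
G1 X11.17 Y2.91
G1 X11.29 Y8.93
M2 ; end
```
solid part
  facet normal 0.0000 0.0000 -1.0000
    outer loop
      vertex 0.87 9.13 0.00
      vertex 6.14 12.04 0.00
      vertex 11.29 8.93 0.00
    endloop
  endfacet
  facet normal 0.0000 0.0000 -1.0000
    outer loop
      vertex 0.75 3.11 0.00
      vertex 0.87 9.13 0.00
      vertex 11.29 8.93 0.00
    endloop
  endfacet
  facet normal 0.0000 0.0000 -1.0000
    outer loop
      vertex 5.90 0.00 0.00
      vertex 0.75 3.11 0.00
      vertex 11.29 8.93 0.00
    endloop
  endfacet
  facet normal 0.0000 0.0000 -1.0000
    outer loop
      vertex 11.17 2.91 0.00
      vertex 5.90 0.00 0.00
      vertex 11.29 8.93 0.00
    endloop
  endfacet
  facet normal 0.0000 0.0000 1.0000
    outer loop
      vertex 11.29 8.93 13.56
      vertex 6.14 12.04 13.56
      vertex 0.87 9.13 13.56
    endloop
  endfacet
  facet normal 0.0000 0.0000 1.0000
    outer loop
      vertex 11.29 8.93 13.56
      vertex 0.87 9.13 13.56
      vertex 0.75 3.11 13.56
    endloop
  endfacet
  facet normal 0.0000 0.0000 1.0000
    outer loop
      vertex 11.29 8.93 13.56
      vertex 0.75 3.11 13.56
      vertex 5.90 0.00 13.56
    endloop
  endfacet
  facet normal 0.0000 0.0000 1.0000
    outer loop
      vertex 11.29 8.93 13.56
      vertex 5.90 0.00 13.56
      vertex 11.17 2.91 13.56
    endloop
  endfacet
  facet normal 0.5169 0.8560 0.0000
    outer loop
      vertex 11.29 8.93 0.00
      vertex 6.14 12.04 0.00
      vertex 6.14 12.04 13.56
    endloop
  endfacet
  facet normal 0.5169 0.8560 0.0000
    outer loop
      vertex 11.29 8.93 0.00
      vertex 6.14 12.04 13.56
      vertex 11.29 8.93 13.56
    endloop
  endfacet
  facet normal -0.4834 0.8754 0.0000
    outer loop
      vertex 6.14 12.04 0.00
      vertex 0.87 9.13 0.00
      vertex 0.87 9.13 13.56
    endloop
  endfacet
  facet normal -0.4834 0.8754 0.0000
    outer loop
      vertex 6.14 12.04 0.00
      vertex 0.87 9.13 13.56
      vertex 6.14 12.04 13.56
    endloop
  endfacet
  facet normal -0.9998 0.0199 0.0000
    outer loop
      vertex 0.87 9.13 0.00
      vertex 0.75 3.11 0.00
      vertex 0.75 3.11 13.56
    endloop
  endfacet
  facet normal -0.9998 0.0199 0.0000
    outer loop
      vertex 0.87 9.13 0.00
      vertex 0.75 3.11 13.56
      vertex 0.87 9.13 13.56
    endloop
  endfacet
  facet normal -0.5169 -0.8560 0.0000
    outer loop
      vertex 0.75 3.11 0.00
      vertex 5.90 0.00 0.00
      vertex 5.90 0.00 13.56
    endloop
  endfacet
  facet normal -0.5169 -0.8560 0.0000
    outer loop
      vertex 0.75 3.11 0.00
      vertex 5.90 0.00 13.56
      vertex 0.75 3.11 13.56
    endloop
  endfacet
  facet normal 0.4834 -0.8754 0.0000
    outer loop
      vertex 5.90 0.00 0.00
      vertex 11.17 2.91 0.00
      vertex 11.17 2.91 13.56
    endloop
  endfacet
  facet normal 0.4834 -0.8754 0.0000
    outer loop
      vertex 5.90 0.00 0.00
      vertex 11.17 2.91 13.56
      vertex 5.90 0.00 13.56
    endloop
  endfacet
  facet normal 0.9998 -0.0199 0.0000
    outer loop
      vertex 11.17 2.91 0.00
      vertex 11.29 8.93 0.00
      vertex 11.29 8.93 13.56
    endloop
  endfacet
  facet normal 0.9998 -0.0199 0.0000
    outer loop
      vertex 11.17 2.91 0.00
      vertex 11.29 8.93 13.56
      vertex 11.17 2.91 13.56
    endloop
  endfacet
endsolid part

The G0 Z moves step by Δz≈1.94 mm. Every layer's G1 loop is the same polygon, so the solid is a straight extrusion of it from z=0 to z≈13.6. Closing with flat bottom and top caps and triangulating gives 20 facets — a regular 6-sided prism (a cylinder approximated with 6 flat sides), circumscribed radius ≈ 6.02 mm, height ≈ 13.6 mm.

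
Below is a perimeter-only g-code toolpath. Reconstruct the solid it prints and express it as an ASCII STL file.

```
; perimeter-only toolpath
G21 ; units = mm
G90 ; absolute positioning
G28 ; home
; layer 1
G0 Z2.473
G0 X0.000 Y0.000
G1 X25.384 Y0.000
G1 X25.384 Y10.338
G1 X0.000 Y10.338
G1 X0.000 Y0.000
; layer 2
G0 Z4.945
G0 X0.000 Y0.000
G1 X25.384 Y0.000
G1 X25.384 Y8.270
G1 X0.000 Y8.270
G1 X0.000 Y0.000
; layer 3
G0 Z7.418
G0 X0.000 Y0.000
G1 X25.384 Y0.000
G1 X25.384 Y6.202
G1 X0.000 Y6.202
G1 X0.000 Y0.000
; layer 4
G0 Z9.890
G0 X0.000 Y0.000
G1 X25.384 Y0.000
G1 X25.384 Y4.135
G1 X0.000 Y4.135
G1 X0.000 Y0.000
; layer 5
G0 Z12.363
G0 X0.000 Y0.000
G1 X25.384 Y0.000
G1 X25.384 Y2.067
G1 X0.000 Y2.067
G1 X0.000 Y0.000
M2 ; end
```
solid part
  facet normal 0.0000 0.0000 -1.0000
    outer loop
      vertex 25.384 12.405 0.000
      vertex 25.384 0.000 0.000
      vertex 0.000 0.000 0.000
    endloop
  endfacet
  facet normal 0.0000 0.0000 -1.0000
    outer loop
      vertex 0.000 12.405 0.000
      vertex 25.384 12.405 0.000
      vertex 0.000 0.000 0.000
    endloop
  endfacet
  facet normal 0.0000 -1.0000 0.0000
    outer loop
      vertex 0.000 0.000 0.000
      vertex 25.384 0.000 0.000
      vertex 25.384 0.000 14.835
    endloop
  endfacet
  facet normal 0.0000 -1.0000 0.0000
    outer loop
      vertex 0.000 0.000 0.000
      vertex 25.384 0.000 14.835
      vertex 0.000 0.000 14.835
    endloop
  endfacet
  facet normal 0.0000 0.7671 0.6415
    outer loop
      vertex 0.000 0.000 14.835
      vertex 25.384 0.000 14.835
      vertex 25.384 12.405 0.000
    endloop
  endfacet
  facet normal 0.0000 0.7671 0.6415
    outer loop
      vertex 0.000 0.000 14.835
      vertex 25.384 12.405 0.000
      vertex 0.000 12.405 0.000
    endloop
  endfacet
  facet normal -1.0000 0.0000 0.0000
    outer loop
      vertex 0.000 0.000 14.835
      vertex 0.000 12.405 0.000
      vertex 0.000 0.000 0.000
    endloop
  endfacet
  facet normal 1.0000 0.0000 0.0000
    outer loop
      vertex 25.384 0.000 0.000
      vertex 25.384 12.405 0.000
      vertex 25.384 0.000 14.835
    endloop
  endfacet
endsolid part

The G0 Z moves step by Δz≈2.473 mm. The G1 loops shrink linearly with z, so the solid tapers from its base footprint up to z≈14.8. Closing with a flat bottom cap and the tapered top and triangulating gives 8 facets — a wedge (ramp): 25.4 × 12.4 mm base, rising to 14.8 mm along the y=0 edge and sloping linearly to z=0 at y=12.4.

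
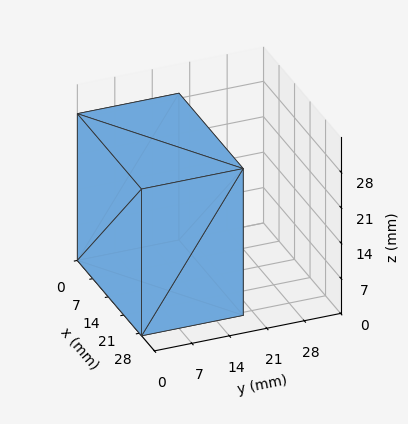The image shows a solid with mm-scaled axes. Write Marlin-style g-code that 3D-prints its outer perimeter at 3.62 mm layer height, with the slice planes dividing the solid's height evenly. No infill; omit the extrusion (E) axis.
Reading the render: the shape is a rectangular box, roughly 29 × 19 mm footprint and 29 mm tall (dimensions read to the nearest mm from the axis ticks). For the g-code, the solid's height is divided into equal slices at the stated Δz and each level perimeter traced with G1 moves after a G0 lift.

; perimeter-only toolpath
G21 ; units = mm
G90 ; absolute positioning
G28 ; home
; layer 1
G0 Z3.62
G0 X0.00 Y0.00
G1 X29.00 Y0.00
G1 X29.00 Y19.00
G1 X0.00 Y19.00
G1 X0.00 Y0.00
; layer 2
G0 Z7.25
G0 X0.00 Y0.00
G1 X29.00 Y0.00
G1 X29.00 Y19.00
G1 X0.00 Y19.00
G1 X0.00 Y0.00
; layer 3
G0 Z10.88
G0 X0.00 Y0.00
G1 X29.00 Y0.00
G1 X29.00 Y19.00
G1 X0.00 Y19.00
G1 X0.00 Y0.00
; layer 4
G0 Z14.50
G0 X0.00 Y0.00
G1 X29.00 Y0.00
G1 X29.00 Y19.00
G1 X0.00 Y19.00
G1 X0.00 Y0.00
; layer 5
G0 Z18.12
G0 X0.00 Y0.00
G1 X29.00 Y0.00
G1 X29.00 Y19.00
G1 X0.00 Y19.00
G1 X0.00 Y0.00
; layer 6
G0 Z21.75
G0 X0.00 Y0.00
G1 X29.00 Y0.00
G1 X29.00 Y19.00
G1 X0.00 Y19.00
G1 X0.00 Y0.00
; layer 7
G0 Z25.38
G0 X0.00 Y0.00
G1 X29.00 Y0.00
G1 X29.00 Y19.00
G1 X0.00 Y19.00
G1 X0.00 Y0.00
; layer 8
G0 Z29.00
G0 X0.00 Y0.00
G1 X29.00 Y0.00
G1 X29.00 Y19.00
G1 X0.00 Y19.00
G1 X0.00 Y0.00
M2 ; end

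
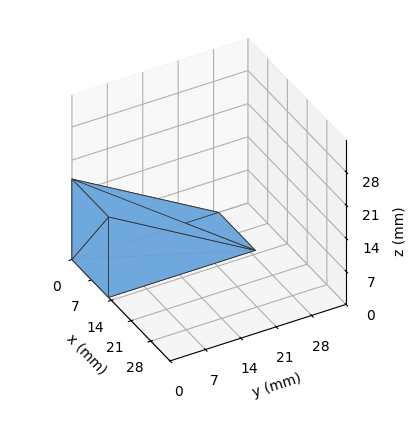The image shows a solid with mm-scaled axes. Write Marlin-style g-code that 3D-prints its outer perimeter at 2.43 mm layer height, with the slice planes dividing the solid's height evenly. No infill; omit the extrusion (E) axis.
Reading the render: the shape is a wedge (ramp): 13 × 29 mm base, rising to 17 mm along the y=0 edge and sloping linearly to z=0 at y=29 (dimensions read to the nearest mm from the axis ticks). For the g-code, the solid's height is divided into equal slices at the stated Δz and each level perimeter traced with G1 moves after a G0 lift.

; perimeter-only toolpath
G21 ; units = mm
G90 ; absolute positioning
G28 ; home
; layer 1
G0 Z2.43
G0 X0.00 Y0.00
G1 X13.00 Y0.00
G1 X13.00 Y24.86
G1 X0.00 Y24.86
G1 X0.00 Y0.00
; layer 2
G0 Z4.86
G0 X0.00 Y0.00
G1 X13.00 Y0.00
G1 X13.00 Y20.71
G1 X0.00 Y20.71
G1 X0.00 Y0.00
; layer 3
G0 Z7.29
G0 X0.00 Y0.00
G1 X13.00 Y0.00
G1 X13.00 Y16.57
G1 X0.00 Y16.57
G1 X0.00 Y0.00
; layer 4
G0 Z9.71
G0 X0.00 Y0.00
G1 X13.00 Y0.00
G1 X13.00 Y12.43
G1 X0.00 Y12.43
G1 X0.00 Y0.00
; layer 5
G0 Z12.14
G0 X0.00 Y0.00
G1 X13.00 Y0.00
G1 X13.00 Y8.29
G1 X0.00 Y8.29
G1 X0.00 Y0.00
; layer 6
G0 Z14.57
G0 X0.00 Y0.00
G1 X13.00 Y0.00
G1 X13.00 Y4.14
G1 X0.00 Y4.14
G1 X0.00 Y0.00
M2 ; end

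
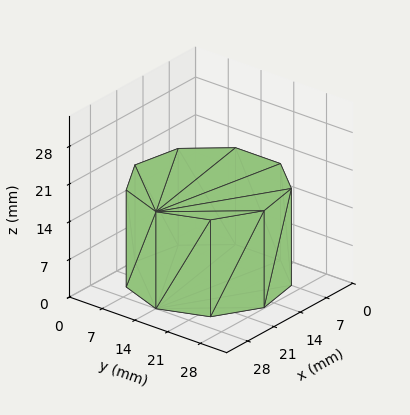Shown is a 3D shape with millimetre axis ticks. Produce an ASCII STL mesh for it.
Reading the render: the shape is a regular 9-sided prism (a cylinder approximated with 9 flat sides), circumscribed radius ≈ 14 mm, height ≈ 18 mm (dimensions read to the nearest mm from the axis ticks). For the STL, each face is triangulated and given an outward normal.

solid part
  facet normal 0.0000 0.0000 -1.0000
    outer loop
      vertex 16.4 27.8 0.0
      vertex 24.7 23.0 0.0
      vertex 28.0 14.0 0.0
    endloop
  endfacet
  facet normal 0.0000 0.0000 -1.0000
    outer loop
      vertex 7.0 26.1 0.0
      vertex 16.4 27.8 0.0
      vertex 28.0 14.0 0.0
    endloop
  endfacet
  facet normal 0.0000 0.0000 -1.0000
    outer loop
      vertex 0.8 18.8 0.0
      vertex 7.0 26.1 0.0
      vertex 28.0 14.0 0.0
    endloop
  endfacet
  facet normal 0.0000 0.0000 -1.0000
    outer loop
      vertex 0.8 9.2 0.0
      vertex 0.8 18.8 0.0
      vertex 28.0 14.0 0.0
    endloop
  endfacet
  facet normal 0.0000 0.0000 -1.0000
    outer loop
      vertex 7.0 1.9 0.0
      vertex 0.8 9.2 0.0
      vertex 28.0 14.0 0.0
    endloop
  endfacet
  facet normal 0.0000 0.0000 -1.0000
    outer loop
      vertex 16.4 0.2 0.0
      vertex 7.0 1.9 0.0
      vertex 28.0 14.0 0.0
    endloop
  endfacet
  facet normal 0.0000 0.0000 -1.0000
    outer loop
      vertex 24.7 5.0 0.0
      vertex 16.4 0.2 0.0
      vertex 28.0 14.0 0.0
    endloop
  endfacet
  facet normal 0.0000 0.0000 1.0000
    outer loop
      vertex 28.0 14.0 18.0
      vertex 24.7 23.0 18.0
      vertex 16.4 27.8 18.0
    endloop
  endfacet
  facet normal 0.0000 0.0000 1.0000
    outer loop
      vertex 28.0 14.0 18.0
      vertex 16.4 27.8 18.0
      vertex 7.0 26.1 18.0
    endloop
  endfacet
  facet normal 0.0000 0.0000 1.0000
    outer loop
      vertex 28.0 14.0 18.0
      vertex 7.0 26.1 18.0
      vertex 0.8 18.8 18.0
    endloop
  endfacet
  facet normal 0.0000 0.0000 1.0000
    outer loop
      vertex 28.0 14.0 18.0
      vertex 0.8 18.8 18.0
      vertex 0.8 9.2 18.0
    endloop
  endfacet
  facet normal 0.0000 0.0000 1.0000
    outer loop
      vertex 28.0 14.0 18.0
      vertex 0.8 9.2 18.0
      vertex 7.0 1.9 18.0
    endloop
  endfacet
  facet normal 0.0000 0.0000 1.0000
    outer loop
      vertex 28.0 14.0 18.0
      vertex 7.0 1.9 18.0
      vertex 16.4 0.2 18.0
    endloop
  endfacet
  facet normal 0.0000 0.0000 1.0000
    outer loop
      vertex 28.0 14.0 18.0
      vertex 16.4 0.2 18.0
      vertex 24.7 5.0 18.0
    endloop
  endfacet
  facet normal 0.9389 0.3443 0.0000
    outer loop
      vertex 28.0 14.0 0.0
      vertex 24.7 23.0 0.0
      vertex 24.7 23.0 18.0
    endloop
  endfacet
  facet normal 0.9389 0.3443 0.0000
    outer loop
      vertex 28.0 14.0 0.0
      vertex 24.7 23.0 18.0
      vertex 28.0 14.0 18.0
    endloop
  endfacet
  facet normal 0.5006 0.8657 0.0000
    outer loop
      vertex 24.7 23.0 0.0
      vertex 16.4 27.8 0.0
      vertex 16.4 27.8 18.0
    endloop
  endfacet
  facet normal 0.5006 0.8657 0.0000
    outer loop
      vertex 24.7 23.0 0.0
      vertex 16.4 27.8 18.0
      vertex 24.7 23.0 18.0
    endloop
  endfacet
  facet normal -0.1780 0.9840 0.0000
    outer loop
      vertex 16.4 27.8 0.0
      vertex 7.0 26.1 0.0
      vertex 7.0 26.1 18.0
    endloop
  endfacet
  facet normal -0.1780 0.9840 0.0000
    outer loop
      vertex 16.4 27.8 0.0
      vertex 7.0 26.1 18.0
      vertex 16.4 27.8 18.0
    endloop
  endfacet
  facet normal -0.7622 0.6473 0.0000
    outer loop
      vertex 7.0 26.1 0.0
      vertex 0.8 18.8 0.0
      vertex 0.8 18.8 18.0
    endloop
  endfacet
  facet normal -0.7622 0.6473 0.0000
    outer loop
      vertex 7.0 26.1 0.0
      vertex 0.8 18.8 18.0
      vertex 7.0 26.1 18.0
    endloop
  endfacet
  facet normal -1.0000 0.0000 0.0000
    outer loop
      vertex 0.8 18.8 0.0
      vertex 0.8 9.2 0.0
      vertex 0.8 9.2 18.0
    endloop
  endfacet
  facet normal -1.0000 0.0000 0.0000
    outer loop
      vertex 0.8 18.8 0.0
      vertex 0.8 9.2 18.0
      vertex 0.8 18.8 18.0
    endloop
  endfacet
  facet normal -0.7622 -0.6473 0.0000
    outer loop
      vertex 0.8 9.2 0.0
      vertex 7.0 1.9 0.0
      vertex 7.0 1.9 18.0
    endloop
  endfacet
  facet normal -0.7622 -0.6473 0.0000
    outer loop
      vertex 0.8 9.2 0.0
      vertex 7.0 1.9 18.0
      vertex 0.8 9.2 18.0
    endloop
  endfacet
  facet normal -0.1780 -0.9840 0.0000
    outer loop
      vertex 7.0 1.9 0.0
      vertex 16.4 0.2 0.0
      vertex 16.4 0.2 18.0
    endloop
  endfacet
  facet normal -0.1780 -0.9840 0.0000
    outer loop
      vertex 7.0 1.9 0.0
      vertex 16.4 0.2 18.0
      vertex 7.0 1.9 18.0
    endloop
  endfacet
  facet normal 0.5006 -0.8657 0.0000
    outer loop
      vertex 16.4 0.2 0.0
      vertex 24.7 5.0 0.0
      vertex 24.7 5.0 18.0
    endloop
  endfacet
  facet normal 0.5006 -0.8657 0.0000
    outer loop
      vertex 16.4 0.2 0.0
      vertex 24.7 5.0 18.0
      vertex 16.4 0.2 18.0
    endloop
  endfacet
  facet normal 0.9389 -0.3443 0.0000
    outer loop
      vertex 24.7 5.0 0.0
      vertex 28.0 14.0 0.0
      vertex 28.0 14.0 18.0
    endloop
  endfacet
  facet normal 0.9389 -0.3443 0.0000
    outer loop
      vertex 24.7 5.0 0.0
      vertex 28.0 14.0 18.0
      vertex 24.7 5.0 18.0
    endloop
  endfacet
endsolid part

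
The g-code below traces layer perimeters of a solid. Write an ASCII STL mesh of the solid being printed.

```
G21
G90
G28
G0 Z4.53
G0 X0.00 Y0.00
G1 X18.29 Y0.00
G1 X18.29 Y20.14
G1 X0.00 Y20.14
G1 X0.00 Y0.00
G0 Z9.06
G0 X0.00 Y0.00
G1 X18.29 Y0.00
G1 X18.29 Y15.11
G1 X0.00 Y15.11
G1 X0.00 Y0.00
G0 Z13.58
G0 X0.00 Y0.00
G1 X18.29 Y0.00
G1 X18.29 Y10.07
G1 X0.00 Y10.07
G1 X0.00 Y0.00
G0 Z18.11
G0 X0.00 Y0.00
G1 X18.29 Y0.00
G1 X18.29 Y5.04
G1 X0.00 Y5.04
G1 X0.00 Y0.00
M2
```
solid part
  facet normal 0.0000 0.0000 -1.0000
    outer loop
      vertex 18.29 25.18 0.00
      vertex 18.29 0.00 0.00
      vertex 0.00 0.00 0.00
    endloop
  endfacet
  facet normal 0.0000 0.0000 -1.0000
    outer loop
      vertex 0.00 25.18 0.00
      vertex 18.29 25.18 0.00
      vertex 0.00 0.00 0.00
    endloop
  endfacet
  facet normal 0.0000 -1.0000 0.0000
    outer loop
      vertex 0.00 0.00 0.00
      vertex 18.29 0.00 0.00
      vertex 18.29 0.00 22.64
    endloop
  endfacet
  facet normal 0.0000 -1.0000 0.0000
    outer loop
      vertex 0.00 0.00 0.00
      vertex 18.29 0.00 22.64
      vertex 0.00 0.00 22.64
    endloop
  endfacet
  facet normal 0.0000 0.6686 0.7436
    outer loop
      vertex 0.00 0.00 22.64
      vertex 18.29 0.00 22.64
      vertex 18.29 25.18 0.00
    endloop
  endfacet
  facet normal 0.0000 0.6686 0.7436
    outer loop
      vertex 0.00 0.00 22.64
      vertex 18.29 25.18 0.00
      vertex 0.00 25.18 0.00
    endloop
  endfacet
  facet normal -1.0000 0.0000 0.0000
    outer loop
      vertex 0.00 0.00 22.64
      vertex 0.00 25.18 0.00
      vertex 0.00 0.00 0.00
    endloop
  endfacet
  facet normal 1.0000 0.0000 0.0000
    outer loop
      vertex 18.29 0.00 0.00
      vertex 18.29 25.18 0.00
      vertex 18.29 0.00 22.64
    endloop
  endfacet
endsolid part

The G0 Z moves step by Δz≈4.53 mm. The G1 loops shrink linearly with z, so the solid tapers from its base footprint up to z≈22.6. Closing with a flat bottom cap and the tapered top and triangulating gives 8 facets — a wedge (ramp): 18.3 × 25.2 mm base, rising to 22.6 mm along the y=0 edge and sloping linearly to z=0 at y=25.2.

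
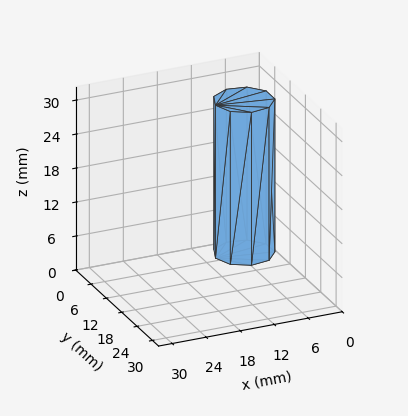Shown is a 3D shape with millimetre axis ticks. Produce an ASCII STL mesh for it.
Reading the render: the shape is a regular 9-sided prism (a cylinder approximated with 9 flat sides), circumscribed radius ≈ 5 mm, height ≈ 27 mm (dimensions read to the nearest mm from the axis ticks). For the STL, each face is triangulated and given an outward normal.

solid part
  facet normal 0.0000 0.0000 -1.0000
    outer loop
      vertex 5.87 9.92 0.00
      vertex 8.83 8.21 0.00
      vertex 10.00 5.00 0.00
    endloop
  endfacet
  facet normal 0.0000 0.0000 -1.0000
    outer loop
      vertex 2.50 9.33 0.00
      vertex 5.87 9.92 0.00
      vertex 10.00 5.00 0.00
    endloop
  endfacet
  facet normal 0.0000 0.0000 -1.0000
    outer loop
      vertex 0.30 6.71 0.00
      vertex 2.50 9.33 0.00
      vertex 10.00 5.00 0.00
    endloop
  endfacet
  facet normal 0.0000 0.0000 -1.0000
    outer loop
      vertex 0.30 3.29 0.00
      vertex 0.30 6.71 0.00
      vertex 10.00 5.00 0.00
    endloop
  endfacet
  facet normal 0.0000 0.0000 -1.0000
    outer loop
      vertex 2.50 0.67 0.00
      vertex 0.30 3.29 0.00
      vertex 10.00 5.00 0.00
    endloop
  endfacet
  facet normal 0.0000 0.0000 -1.0000
    outer loop
      vertex 5.87 0.08 0.00
      vertex 2.50 0.67 0.00
      vertex 10.00 5.00 0.00
    endloop
  endfacet
  facet normal 0.0000 0.0000 -1.0000
    outer loop
      vertex 8.83 1.79 0.00
      vertex 5.87 0.08 0.00
      vertex 10.00 5.00 0.00
    endloop
  endfacet
  facet normal 0.0000 0.0000 1.0000
    outer loop
      vertex 10.00 5.00 27.00
      vertex 8.83 8.21 27.00
      vertex 5.87 9.92 27.00
    endloop
  endfacet
  facet normal 0.0000 0.0000 1.0000
    outer loop
      vertex 10.00 5.00 27.00
      vertex 5.87 9.92 27.00
      vertex 2.50 9.33 27.00
    endloop
  endfacet
  facet normal 0.0000 0.0000 1.0000
    outer loop
      vertex 10.00 5.00 27.00
      vertex 2.50 9.33 27.00
      vertex 0.30 6.71 27.00
    endloop
  endfacet
  facet normal 0.0000 0.0000 1.0000
    outer loop
      vertex 10.00 5.00 27.00
      vertex 0.30 6.71 27.00
      vertex 0.30 3.29 27.00
    endloop
  endfacet
  facet normal 0.0000 0.0000 1.0000
    outer loop
      vertex 10.00 5.00 27.00
      vertex 0.30 3.29 27.00
      vertex 2.50 0.67 27.00
    endloop
  endfacet
  facet normal 0.0000 0.0000 1.0000
    outer loop
      vertex 10.00 5.00 27.00
      vertex 2.50 0.67 27.00
      vertex 5.87 0.08 27.00
    endloop
  endfacet
  facet normal 0.0000 0.0000 1.0000
    outer loop
      vertex 10.00 5.00 27.00
      vertex 5.87 0.08 27.00
      vertex 8.83 1.79 27.00
    endloop
  endfacet
  facet normal 0.9395 0.3424 0.0000
    outer loop
      vertex 10.00 5.00 0.00
      vertex 8.83 8.21 0.00
      vertex 8.83 8.21 27.00
    endloop
  endfacet
  facet normal 0.9395 0.3424 0.0000
    outer loop
      vertex 10.00 5.00 0.00
      vertex 8.83 8.21 27.00
      vertex 10.00 5.00 27.00
    endloop
  endfacet
  facet normal 0.5002 0.8659 0.0000
    outer loop
      vertex 8.83 8.21 0.00
      vertex 5.87 9.92 0.00
      vertex 5.87 9.92 27.00
    endloop
  endfacet
  facet normal 0.5002 0.8659 0.0000
    outer loop
      vertex 8.83 8.21 0.00
      vertex 5.87 9.92 27.00
      vertex 8.83 8.21 27.00
    endloop
  endfacet
  facet normal -0.1725 0.9850 0.0000
    outer loop
      vertex 5.87 9.92 0.00
      vertex 2.50 9.33 0.00
      vertex 2.50 9.33 27.00
    endloop
  endfacet
  facet normal -0.1725 0.9850 0.0000
    outer loop
      vertex 5.87 9.92 0.00
      vertex 2.50 9.33 27.00
      vertex 5.87 9.92 27.00
    endloop
  endfacet
  facet normal -0.7658 0.6431 0.0000
    outer loop
      vertex 2.50 9.33 0.00
      vertex 0.30 6.71 0.00
      vertex 0.30 6.71 27.00
    endloop
  endfacet
  facet normal -0.7658 0.6431 0.0000
    outer loop
      vertex 2.50 9.33 0.00
      vertex 0.30 6.71 27.00
      vertex 2.50 9.33 27.00
    endloop
  endfacet
  facet normal -1.0000 0.0000 0.0000
    outer loop
      vertex 0.30 6.71 0.00
      vertex 0.30 3.29 0.00
      vertex 0.30 3.29 27.00
    endloop
  endfacet
  facet normal -1.0000 0.0000 0.0000
    outer loop
      vertex 0.30 6.71 0.00
      vertex 0.30 3.29 27.00
      vertex 0.30 6.71 27.00
    endloop
  endfacet
  facet normal -0.7658 -0.6431 0.0000
    outer loop
      vertex 0.30 3.29 0.00
      vertex 2.50 0.67 0.00
      vertex 2.50 0.67 27.00
    endloop
  endfacet
  facet normal -0.7658 -0.6431 0.0000
    outer loop
      vertex 0.30 3.29 0.00
      vertex 2.50 0.67 27.00
      vertex 0.30 3.29 27.00
    endloop
  endfacet
  facet normal -0.1725 -0.9850 0.0000
    outer loop
      vertex 2.50 0.67 0.00
      vertex 5.87 0.08 0.00
      vertex 5.87 0.08 27.00
    endloop
  endfacet
  facet normal -0.1725 -0.9850 0.0000
    outer loop
      vertex 2.50 0.67 0.00
      vertex 5.87 0.08 27.00
      vertex 2.50 0.67 27.00
    endloop
  endfacet
  facet normal 0.5002 -0.8659 0.0000
    outer loop
      vertex 5.87 0.08 0.00
      vertex 8.83 1.79 0.00
      vertex 8.83 1.79 27.00
    endloop
  endfacet
  facet normal 0.5002 -0.8659 0.0000
    outer loop
      vertex 5.87 0.08 0.00
      vertex 8.83 1.79 27.00
      vertex 5.87 0.08 27.00
    endloop
  endfacet
  facet normal 0.9395 -0.3424 0.0000
    outer loop
      vertex 8.83 1.79 0.00
      vertex 10.00 5.00 0.00
      vertex 10.00 5.00 27.00
    endloop
  endfacet
  facet normal 0.9395 -0.3424 0.0000
    outer loop
      vertex 8.83 1.79 0.00
      vertex 10.00 5.00 27.00
      vertex 8.83 1.79 27.00
    endloop
  endfacet
endsolid part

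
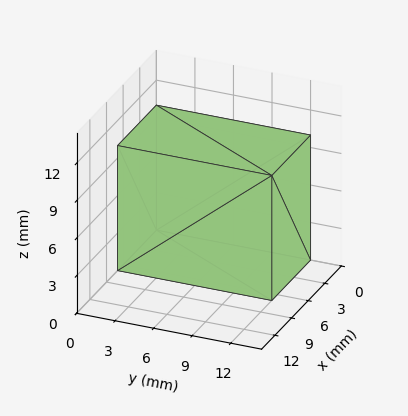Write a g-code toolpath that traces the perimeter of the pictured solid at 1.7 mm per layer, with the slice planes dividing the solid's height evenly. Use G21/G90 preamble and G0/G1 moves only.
Reading the render: the shape is a rectangular box, roughly 7 × 12 mm footprint and 10 mm tall (dimensions read to the nearest mm from the axis ticks). For the g-code, the solid's height is divided into equal slices at the stated Δz and each level perimeter traced with G1 moves after a G0 lift.

; perimeter-only toolpath
G21 ; units = mm
G90 ; absolute positioning
G28 ; home
; layer 1
G0 Z1.7
G0 X0.0 Y0.0
G1 X7.0 Y0.0
G1 X7.0 Y12.0
G1 X0.0 Y12.0
G1 X0.0 Y0.0
; layer 2
G0 Z3.3
G0 X0.0 Y0.0
G1 X7.0 Y0.0
G1 X7.0 Y12.0
G1 X0.0 Y12.0
G1 X0.0 Y0.0
; layer 3
G0 Z5.0
G0 X0.0 Y0.0
G1 X7.0 Y0.0
G1 X7.0 Y12.0
G1 X0.0 Y12.0
G1 X0.0 Y0.0
; layer 4
G0 Z6.7
G0 X0.0 Y0.0
G1 X7.0 Y0.0
G1 X7.0 Y12.0
G1 X0.0 Y12.0
G1 X0.0 Y0.0
; layer 5
G0 Z8.3
G0 X0.0 Y0.0
G1 X7.0 Y0.0
G1 X7.0 Y12.0
G1 X0.0 Y12.0
G1 X0.0 Y0.0
; layer 6
G0 Z10.0
G0 X0.0 Y0.0
G1 X7.0 Y0.0
G1 X7.0 Y12.0
G1 X0.0 Y12.0
G1 X0.0 Y0.0
M2 ; end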